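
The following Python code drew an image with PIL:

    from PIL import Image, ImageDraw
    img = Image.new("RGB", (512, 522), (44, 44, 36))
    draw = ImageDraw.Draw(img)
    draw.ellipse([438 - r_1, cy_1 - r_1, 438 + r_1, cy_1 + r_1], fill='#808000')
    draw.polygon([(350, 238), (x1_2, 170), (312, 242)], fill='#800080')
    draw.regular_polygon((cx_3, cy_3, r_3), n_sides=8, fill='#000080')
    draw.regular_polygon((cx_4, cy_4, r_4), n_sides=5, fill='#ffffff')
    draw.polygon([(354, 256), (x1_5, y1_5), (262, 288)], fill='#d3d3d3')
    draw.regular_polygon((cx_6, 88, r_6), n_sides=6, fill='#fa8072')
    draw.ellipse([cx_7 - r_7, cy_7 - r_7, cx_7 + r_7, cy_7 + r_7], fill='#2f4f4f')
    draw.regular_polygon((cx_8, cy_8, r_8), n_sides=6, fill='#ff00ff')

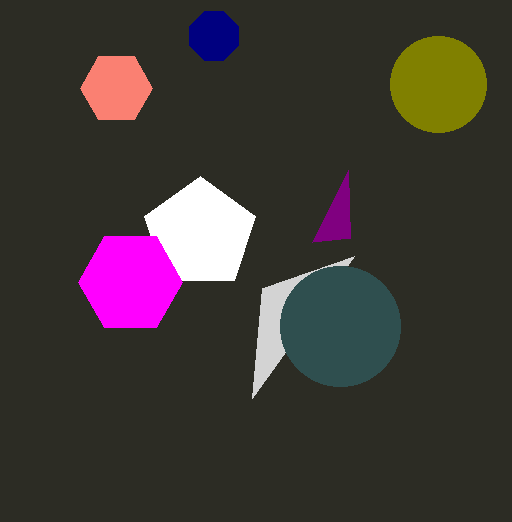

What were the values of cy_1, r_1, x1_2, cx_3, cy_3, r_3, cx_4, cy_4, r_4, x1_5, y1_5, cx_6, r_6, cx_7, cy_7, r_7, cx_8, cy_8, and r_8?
cy_1 = 84; r_1 = 48; x1_2 = 348; cx_3 = 214; cy_3 = 36; r_3 = 26; cx_4 = 200; cy_4 = 234; r_4 = 58; x1_5 = 252; y1_5 = 398; cx_6 = 116; r_6 = 36; cx_7 = 340; cy_7 = 326; r_7 = 60; cx_8 = 130; cy_8 = 282; r_8 = 52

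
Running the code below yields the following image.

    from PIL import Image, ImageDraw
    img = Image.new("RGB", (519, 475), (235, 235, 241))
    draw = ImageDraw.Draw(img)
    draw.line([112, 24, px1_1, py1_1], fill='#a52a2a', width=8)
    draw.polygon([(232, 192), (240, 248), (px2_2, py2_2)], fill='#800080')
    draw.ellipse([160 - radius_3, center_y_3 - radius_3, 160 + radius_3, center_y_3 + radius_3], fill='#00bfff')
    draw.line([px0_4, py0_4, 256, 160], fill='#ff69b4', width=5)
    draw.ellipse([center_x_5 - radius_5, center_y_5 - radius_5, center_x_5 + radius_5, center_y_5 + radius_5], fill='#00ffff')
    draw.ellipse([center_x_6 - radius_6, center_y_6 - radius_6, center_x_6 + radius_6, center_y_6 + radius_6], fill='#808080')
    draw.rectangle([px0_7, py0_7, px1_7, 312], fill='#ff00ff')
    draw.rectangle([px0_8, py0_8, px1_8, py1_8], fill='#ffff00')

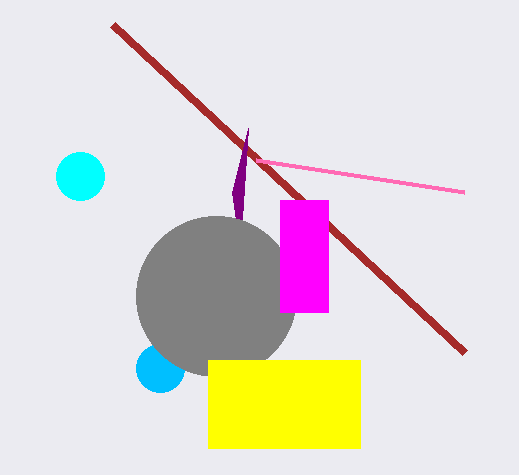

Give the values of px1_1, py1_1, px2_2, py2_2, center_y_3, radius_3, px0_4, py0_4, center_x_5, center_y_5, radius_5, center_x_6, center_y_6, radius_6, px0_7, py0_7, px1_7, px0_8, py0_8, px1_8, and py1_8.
px1_1 = 464
py1_1 = 352
px2_2 = 248
py2_2 = 128
center_y_3 = 368
radius_3 = 24
px0_4 = 464
py0_4 = 192
center_x_5 = 80
center_y_5 = 176
radius_5 = 24
center_x_6 = 216
center_y_6 = 296
radius_6 = 80
px0_7 = 280
py0_7 = 200
px1_7 = 328
px0_8 = 208
py0_8 = 360
px1_8 = 360
py1_8 = 448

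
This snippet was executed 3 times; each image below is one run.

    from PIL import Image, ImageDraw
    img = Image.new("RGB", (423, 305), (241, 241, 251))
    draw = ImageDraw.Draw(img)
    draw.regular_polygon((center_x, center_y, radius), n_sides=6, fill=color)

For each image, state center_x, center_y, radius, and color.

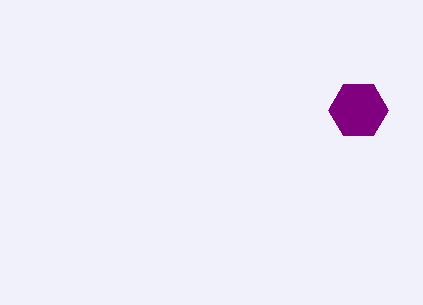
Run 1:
center_x = 358
center_y = 110
radius = 30
color = 'purple'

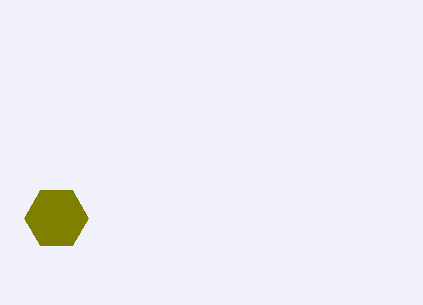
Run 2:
center_x = 56; center_y = 218; radius = 32; color = 'olive'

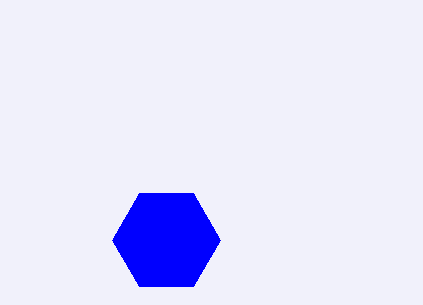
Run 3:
center_x = 166; center_y = 240; radius = 54; color = 'blue'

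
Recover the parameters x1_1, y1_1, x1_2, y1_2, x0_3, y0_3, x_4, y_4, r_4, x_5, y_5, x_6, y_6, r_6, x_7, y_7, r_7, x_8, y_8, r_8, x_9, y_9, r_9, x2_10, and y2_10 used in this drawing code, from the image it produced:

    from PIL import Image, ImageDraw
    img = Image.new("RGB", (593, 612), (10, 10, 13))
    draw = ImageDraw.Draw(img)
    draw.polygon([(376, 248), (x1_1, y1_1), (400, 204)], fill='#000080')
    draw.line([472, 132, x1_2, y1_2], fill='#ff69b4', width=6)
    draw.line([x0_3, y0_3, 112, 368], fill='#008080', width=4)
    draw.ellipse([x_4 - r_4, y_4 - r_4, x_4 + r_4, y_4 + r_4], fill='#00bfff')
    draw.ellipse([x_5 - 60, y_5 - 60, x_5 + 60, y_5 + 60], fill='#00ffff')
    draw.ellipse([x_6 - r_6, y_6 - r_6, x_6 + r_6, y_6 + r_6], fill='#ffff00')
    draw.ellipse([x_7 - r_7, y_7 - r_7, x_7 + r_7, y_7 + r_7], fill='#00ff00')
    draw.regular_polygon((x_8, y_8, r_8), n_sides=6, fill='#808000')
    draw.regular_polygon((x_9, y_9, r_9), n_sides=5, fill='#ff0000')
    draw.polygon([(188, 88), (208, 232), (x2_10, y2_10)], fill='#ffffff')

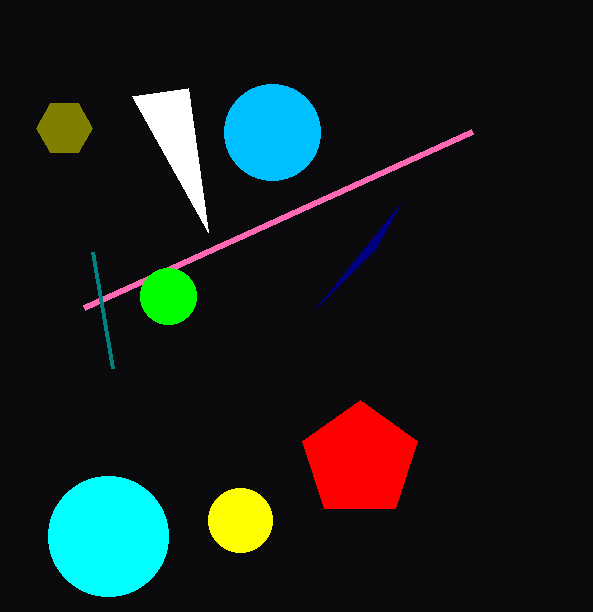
x1_1 = 316; y1_1 = 308; x1_2 = 84; y1_2 = 308; x0_3 = 92; y0_3 = 252; x_4 = 272; y_4 = 132; r_4 = 48; x_5 = 108; y_5 = 536; x_6 = 240; y_6 = 520; r_6 = 32; x_7 = 168; y_7 = 296; r_7 = 28; x_8 = 64; y_8 = 128; r_8 = 28; x_9 = 360; y_9 = 460; r_9 = 60; x2_10 = 132; y2_10 = 96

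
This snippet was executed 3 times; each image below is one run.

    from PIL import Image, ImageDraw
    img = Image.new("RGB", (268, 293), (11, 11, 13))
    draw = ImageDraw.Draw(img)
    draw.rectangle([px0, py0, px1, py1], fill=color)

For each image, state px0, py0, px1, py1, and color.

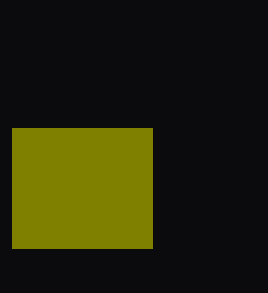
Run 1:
px0 = 12, py0 = 128, px1 = 152, py1 = 248, color = 'olive'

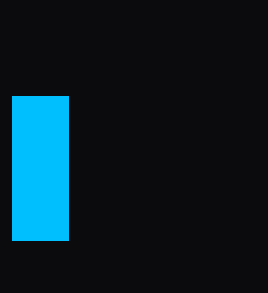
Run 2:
px0 = 12; py0 = 96; px1 = 68; py1 = 240; color = 'deepskyblue'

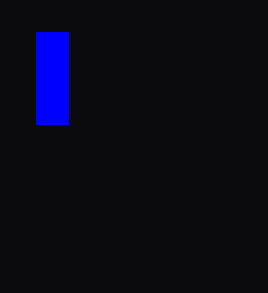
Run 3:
px0 = 36, py0 = 32, px1 = 68, py1 = 124, color = 'blue'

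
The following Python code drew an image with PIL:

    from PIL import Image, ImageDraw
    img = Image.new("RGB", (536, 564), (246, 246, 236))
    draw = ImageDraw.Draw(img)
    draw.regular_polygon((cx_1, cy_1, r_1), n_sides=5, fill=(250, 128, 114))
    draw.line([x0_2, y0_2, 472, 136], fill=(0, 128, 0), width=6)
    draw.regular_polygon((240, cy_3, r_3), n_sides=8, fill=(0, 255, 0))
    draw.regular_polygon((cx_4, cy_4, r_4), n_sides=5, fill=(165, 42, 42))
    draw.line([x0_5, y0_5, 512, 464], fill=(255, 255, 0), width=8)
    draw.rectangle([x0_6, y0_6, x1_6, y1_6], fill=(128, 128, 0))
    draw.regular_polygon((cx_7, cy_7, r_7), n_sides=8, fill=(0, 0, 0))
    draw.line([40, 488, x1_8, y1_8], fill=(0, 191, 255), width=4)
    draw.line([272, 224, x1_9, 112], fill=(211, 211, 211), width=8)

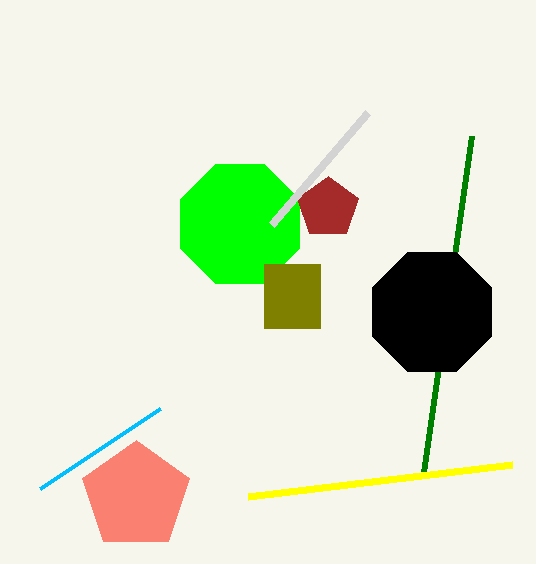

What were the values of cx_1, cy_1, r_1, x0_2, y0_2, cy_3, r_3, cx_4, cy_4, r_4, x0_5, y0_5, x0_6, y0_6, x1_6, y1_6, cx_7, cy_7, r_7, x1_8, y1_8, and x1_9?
cx_1 = 136; cy_1 = 496; r_1 = 56; x0_2 = 424; y0_2 = 472; cy_3 = 224; r_3 = 64; cx_4 = 328; cy_4 = 208; r_4 = 32; x0_5 = 248; y0_5 = 496; x0_6 = 264; y0_6 = 264; x1_6 = 320; y1_6 = 328; cx_7 = 432; cy_7 = 312; r_7 = 64; x1_8 = 160; y1_8 = 408; x1_9 = 368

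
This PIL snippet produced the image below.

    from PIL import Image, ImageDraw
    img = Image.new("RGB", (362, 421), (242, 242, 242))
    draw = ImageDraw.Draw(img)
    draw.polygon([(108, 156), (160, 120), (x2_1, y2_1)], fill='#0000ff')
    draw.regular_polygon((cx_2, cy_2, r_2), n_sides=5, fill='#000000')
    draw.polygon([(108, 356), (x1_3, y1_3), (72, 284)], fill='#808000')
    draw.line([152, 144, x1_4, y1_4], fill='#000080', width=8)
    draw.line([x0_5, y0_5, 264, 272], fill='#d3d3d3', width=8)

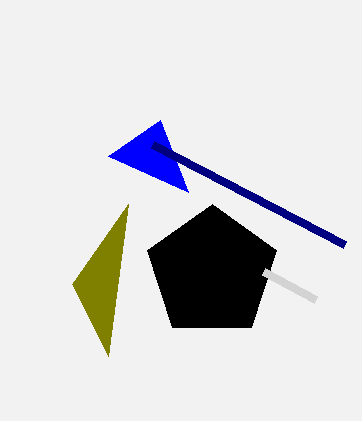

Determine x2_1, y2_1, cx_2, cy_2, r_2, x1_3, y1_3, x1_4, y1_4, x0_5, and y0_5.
x2_1 = 188; y2_1 = 192; cx_2 = 212; cy_2 = 272; r_2 = 68; x1_3 = 128; y1_3 = 204; x1_4 = 344; y1_4 = 244; x0_5 = 316; y0_5 = 300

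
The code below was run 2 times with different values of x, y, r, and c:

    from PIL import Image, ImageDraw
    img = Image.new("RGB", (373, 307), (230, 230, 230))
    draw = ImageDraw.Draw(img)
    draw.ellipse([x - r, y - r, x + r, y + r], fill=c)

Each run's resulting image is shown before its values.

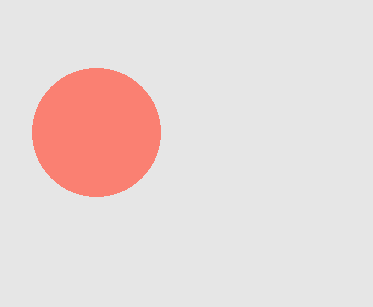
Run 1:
x = 96
y = 132
r = 64
c = 'salmon'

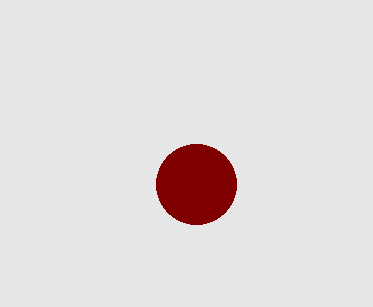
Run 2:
x = 196; y = 184; r = 40; c = 'maroon'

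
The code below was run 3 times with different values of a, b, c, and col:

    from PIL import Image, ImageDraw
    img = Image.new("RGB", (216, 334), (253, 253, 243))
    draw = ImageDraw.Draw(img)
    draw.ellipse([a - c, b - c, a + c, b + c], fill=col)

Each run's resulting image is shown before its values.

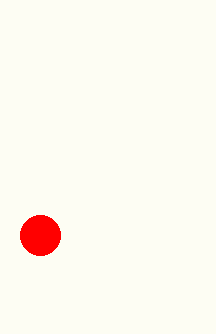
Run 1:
a = 40; b = 235; c = 20; col = 'red'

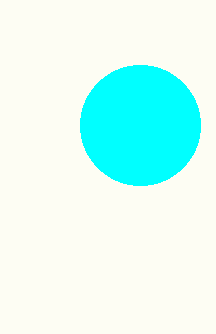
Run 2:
a = 140; b = 125; c = 60; col = 'cyan'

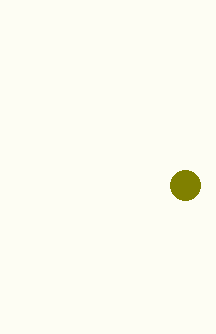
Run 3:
a = 185
b = 185
c = 15
col = 'olive'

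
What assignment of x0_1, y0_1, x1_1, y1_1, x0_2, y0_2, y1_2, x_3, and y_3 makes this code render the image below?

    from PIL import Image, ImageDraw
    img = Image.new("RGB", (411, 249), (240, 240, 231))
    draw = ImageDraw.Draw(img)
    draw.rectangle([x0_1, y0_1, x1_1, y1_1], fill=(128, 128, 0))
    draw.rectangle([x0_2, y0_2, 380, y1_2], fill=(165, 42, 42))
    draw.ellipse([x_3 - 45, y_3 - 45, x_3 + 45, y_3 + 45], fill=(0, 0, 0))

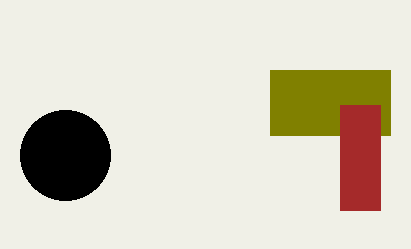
x0_1 = 270, y0_1 = 70, x1_1 = 390, y1_1 = 135, x0_2 = 340, y0_2 = 105, y1_2 = 210, x_3 = 65, y_3 = 155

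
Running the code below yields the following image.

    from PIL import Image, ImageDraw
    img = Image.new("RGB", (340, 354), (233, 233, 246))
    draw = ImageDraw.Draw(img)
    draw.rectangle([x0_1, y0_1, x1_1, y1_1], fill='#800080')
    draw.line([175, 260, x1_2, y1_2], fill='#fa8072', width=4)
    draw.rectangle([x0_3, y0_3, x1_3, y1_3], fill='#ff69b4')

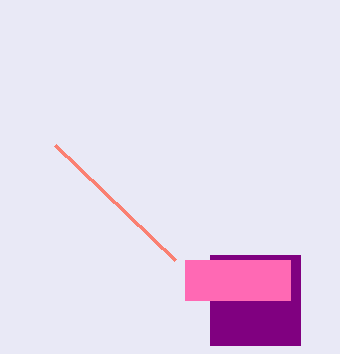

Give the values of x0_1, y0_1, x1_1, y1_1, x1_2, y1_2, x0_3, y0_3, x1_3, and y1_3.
x0_1 = 210
y0_1 = 255
x1_1 = 300
y1_1 = 345
x1_2 = 55
y1_2 = 145
x0_3 = 185
y0_3 = 260
x1_3 = 290
y1_3 = 300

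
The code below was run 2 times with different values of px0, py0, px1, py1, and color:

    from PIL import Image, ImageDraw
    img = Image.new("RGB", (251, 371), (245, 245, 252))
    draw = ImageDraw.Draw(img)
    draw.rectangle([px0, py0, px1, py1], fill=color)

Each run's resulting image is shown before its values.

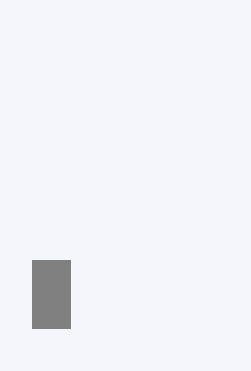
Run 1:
px0 = 32
py0 = 260
px1 = 70
py1 = 328
color = 'gray'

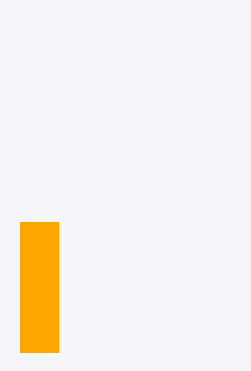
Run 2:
px0 = 20; py0 = 222; px1 = 58; py1 = 352; color = 'orange'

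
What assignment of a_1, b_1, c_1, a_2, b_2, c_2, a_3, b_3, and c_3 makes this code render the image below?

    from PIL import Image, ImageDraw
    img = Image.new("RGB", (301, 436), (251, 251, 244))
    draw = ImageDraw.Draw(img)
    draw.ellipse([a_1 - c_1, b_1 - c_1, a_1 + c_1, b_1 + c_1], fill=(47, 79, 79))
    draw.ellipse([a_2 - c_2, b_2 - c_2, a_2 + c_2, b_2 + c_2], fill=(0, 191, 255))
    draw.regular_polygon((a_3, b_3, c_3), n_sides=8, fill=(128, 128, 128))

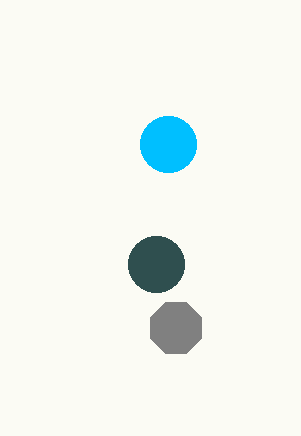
a_1 = 156, b_1 = 264, c_1 = 28, a_2 = 168, b_2 = 144, c_2 = 28, a_3 = 176, b_3 = 328, c_3 = 28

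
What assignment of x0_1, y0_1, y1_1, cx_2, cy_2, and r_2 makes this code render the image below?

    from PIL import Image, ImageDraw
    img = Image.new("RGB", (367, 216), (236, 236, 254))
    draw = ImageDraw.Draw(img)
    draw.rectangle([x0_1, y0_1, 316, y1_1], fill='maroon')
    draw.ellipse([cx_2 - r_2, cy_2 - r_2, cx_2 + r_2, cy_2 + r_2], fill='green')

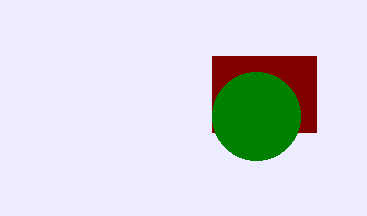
x0_1 = 212
y0_1 = 56
y1_1 = 132
cx_2 = 256
cy_2 = 116
r_2 = 44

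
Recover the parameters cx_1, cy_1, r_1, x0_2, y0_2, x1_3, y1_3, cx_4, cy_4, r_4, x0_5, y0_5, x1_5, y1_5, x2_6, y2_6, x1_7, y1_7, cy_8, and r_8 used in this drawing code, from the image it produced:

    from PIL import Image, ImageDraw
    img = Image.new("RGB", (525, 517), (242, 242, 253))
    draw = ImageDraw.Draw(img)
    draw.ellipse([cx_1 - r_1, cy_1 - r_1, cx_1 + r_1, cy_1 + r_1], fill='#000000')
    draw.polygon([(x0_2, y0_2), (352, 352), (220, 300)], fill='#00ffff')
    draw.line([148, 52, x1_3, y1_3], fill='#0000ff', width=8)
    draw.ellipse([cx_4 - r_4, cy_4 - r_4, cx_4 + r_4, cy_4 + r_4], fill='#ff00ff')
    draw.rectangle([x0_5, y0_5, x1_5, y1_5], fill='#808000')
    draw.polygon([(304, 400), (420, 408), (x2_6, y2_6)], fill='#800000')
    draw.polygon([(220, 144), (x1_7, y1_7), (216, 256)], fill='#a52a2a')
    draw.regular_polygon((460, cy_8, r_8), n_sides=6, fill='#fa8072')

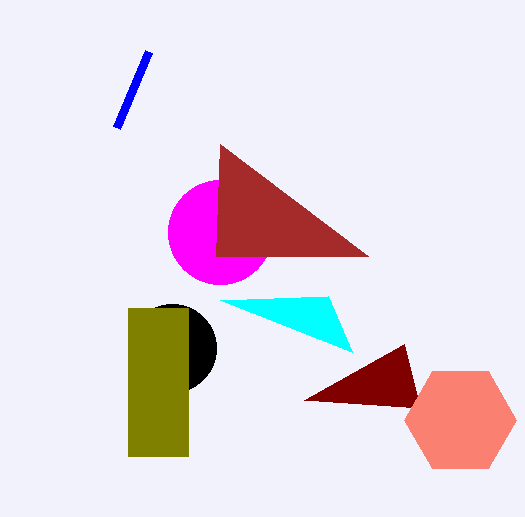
cx_1 = 172; cy_1 = 348; r_1 = 44; x0_2 = 328; y0_2 = 296; x1_3 = 116; y1_3 = 128; cx_4 = 220; cy_4 = 232; r_4 = 52; x0_5 = 128; y0_5 = 308; x1_5 = 188; y1_5 = 456; x2_6 = 404; y2_6 = 344; x1_7 = 368; y1_7 = 256; cy_8 = 420; r_8 = 56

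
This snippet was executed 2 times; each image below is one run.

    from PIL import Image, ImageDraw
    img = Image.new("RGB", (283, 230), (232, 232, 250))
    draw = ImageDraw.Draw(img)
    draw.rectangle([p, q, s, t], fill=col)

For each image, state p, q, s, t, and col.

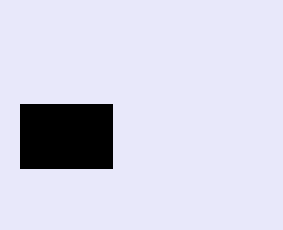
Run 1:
p = 20, q = 104, s = 112, t = 168, col = 'black'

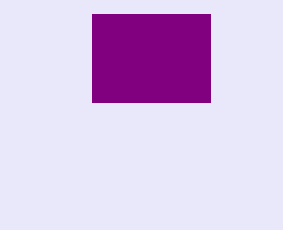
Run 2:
p = 92; q = 14; s = 210; t = 102; col = 'purple'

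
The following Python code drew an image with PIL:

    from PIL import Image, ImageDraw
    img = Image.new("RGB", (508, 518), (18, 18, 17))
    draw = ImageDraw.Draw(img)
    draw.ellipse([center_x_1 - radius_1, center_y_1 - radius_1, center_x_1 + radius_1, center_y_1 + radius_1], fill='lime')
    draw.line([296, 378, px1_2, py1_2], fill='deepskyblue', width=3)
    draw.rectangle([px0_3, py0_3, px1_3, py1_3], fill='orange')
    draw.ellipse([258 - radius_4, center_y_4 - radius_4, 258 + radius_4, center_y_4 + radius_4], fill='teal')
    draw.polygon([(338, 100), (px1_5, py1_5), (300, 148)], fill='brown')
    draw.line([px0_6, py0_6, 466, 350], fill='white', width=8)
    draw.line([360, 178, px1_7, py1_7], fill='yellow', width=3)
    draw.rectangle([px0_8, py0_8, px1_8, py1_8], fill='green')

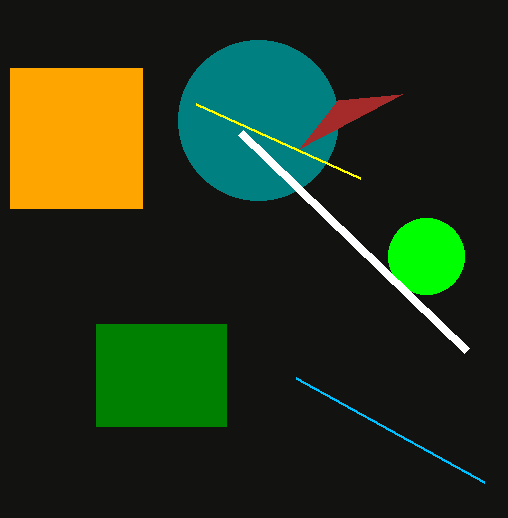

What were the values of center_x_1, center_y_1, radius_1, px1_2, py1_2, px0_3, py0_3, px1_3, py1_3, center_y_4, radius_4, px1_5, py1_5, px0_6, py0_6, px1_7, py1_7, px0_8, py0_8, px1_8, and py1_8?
center_x_1 = 426, center_y_1 = 256, radius_1 = 38, px1_2 = 484, py1_2 = 482, px0_3 = 10, py0_3 = 68, px1_3 = 142, py1_3 = 208, center_y_4 = 120, radius_4 = 80, px1_5 = 402, py1_5 = 94, px0_6 = 240, py0_6 = 132, px1_7 = 196, py1_7 = 104, px0_8 = 96, py0_8 = 324, px1_8 = 226, py1_8 = 426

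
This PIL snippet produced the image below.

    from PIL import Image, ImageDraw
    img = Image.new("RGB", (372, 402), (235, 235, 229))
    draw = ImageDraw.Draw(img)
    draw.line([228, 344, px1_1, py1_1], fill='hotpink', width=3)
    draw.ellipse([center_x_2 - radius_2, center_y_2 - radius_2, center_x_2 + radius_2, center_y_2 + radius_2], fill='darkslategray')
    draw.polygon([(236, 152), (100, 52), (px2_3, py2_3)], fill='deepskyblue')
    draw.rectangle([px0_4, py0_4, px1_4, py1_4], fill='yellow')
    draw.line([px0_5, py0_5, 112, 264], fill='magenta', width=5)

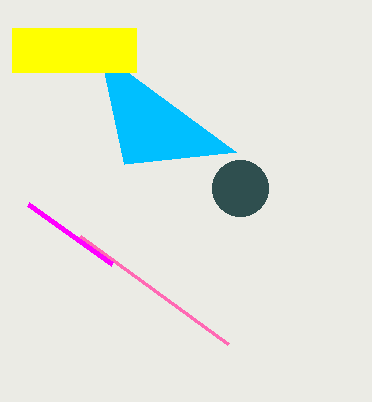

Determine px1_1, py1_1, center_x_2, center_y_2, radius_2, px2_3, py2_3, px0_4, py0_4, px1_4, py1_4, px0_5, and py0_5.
px1_1 = 80; py1_1 = 236; center_x_2 = 240; center_y_2 = 188; radius_2 = 28; px2_3 = 124; py2_3 = 164; px0_4 = 12; py0_4 = 28; px1_4 = 136; py1_4 = 72; px0_5 = 28; py0_5 = 204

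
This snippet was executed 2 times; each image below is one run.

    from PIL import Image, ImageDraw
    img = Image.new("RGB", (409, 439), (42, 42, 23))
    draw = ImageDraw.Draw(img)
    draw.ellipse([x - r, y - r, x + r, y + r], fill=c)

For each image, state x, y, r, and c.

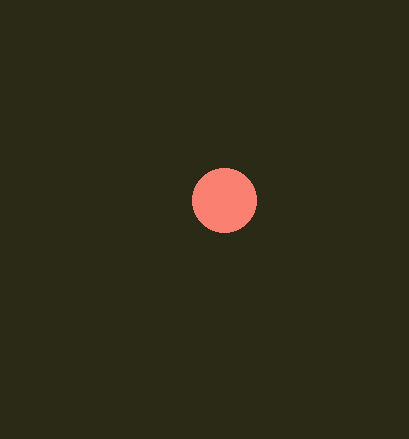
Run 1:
x = 224, y = 200, r = 32, c = 'salmon'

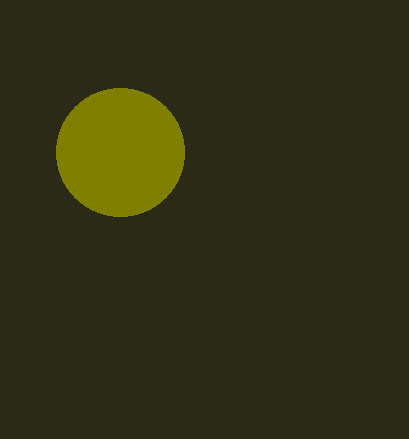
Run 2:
x = 120
y = 152
r = 64
c = 'olive'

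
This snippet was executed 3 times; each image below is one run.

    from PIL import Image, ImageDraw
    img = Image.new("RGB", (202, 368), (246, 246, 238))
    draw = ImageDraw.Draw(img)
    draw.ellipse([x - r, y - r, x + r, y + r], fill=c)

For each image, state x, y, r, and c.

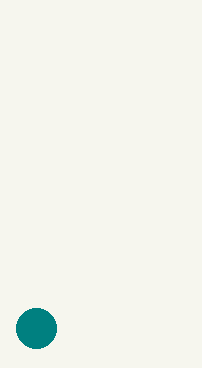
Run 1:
x = 36, y = 328, r = 20, c = 'teal'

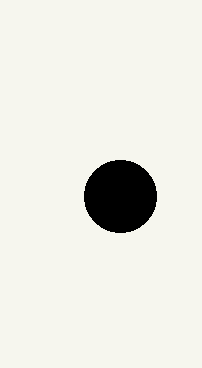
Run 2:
x = 120
y = 196
r = 36
c = 'black'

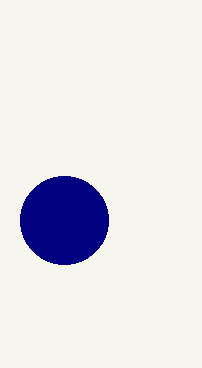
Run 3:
x = 64; y = 220; r = 44; c = 'navy'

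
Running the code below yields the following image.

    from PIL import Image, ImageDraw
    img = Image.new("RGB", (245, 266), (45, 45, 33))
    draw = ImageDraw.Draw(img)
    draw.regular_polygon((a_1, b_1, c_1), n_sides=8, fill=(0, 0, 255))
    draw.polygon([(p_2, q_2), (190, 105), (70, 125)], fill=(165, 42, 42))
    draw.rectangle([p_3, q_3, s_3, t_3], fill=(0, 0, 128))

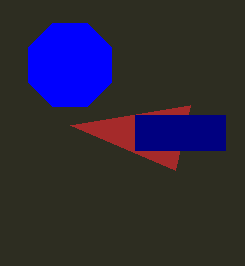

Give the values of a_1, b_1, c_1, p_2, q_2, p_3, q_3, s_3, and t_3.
a_1 = 70, b_1 = 65, c_1 = 45, p_2 = 175, q_2 = 170, p_3 = 135, q_3 = 115, s_3 = 225, t_3 = 150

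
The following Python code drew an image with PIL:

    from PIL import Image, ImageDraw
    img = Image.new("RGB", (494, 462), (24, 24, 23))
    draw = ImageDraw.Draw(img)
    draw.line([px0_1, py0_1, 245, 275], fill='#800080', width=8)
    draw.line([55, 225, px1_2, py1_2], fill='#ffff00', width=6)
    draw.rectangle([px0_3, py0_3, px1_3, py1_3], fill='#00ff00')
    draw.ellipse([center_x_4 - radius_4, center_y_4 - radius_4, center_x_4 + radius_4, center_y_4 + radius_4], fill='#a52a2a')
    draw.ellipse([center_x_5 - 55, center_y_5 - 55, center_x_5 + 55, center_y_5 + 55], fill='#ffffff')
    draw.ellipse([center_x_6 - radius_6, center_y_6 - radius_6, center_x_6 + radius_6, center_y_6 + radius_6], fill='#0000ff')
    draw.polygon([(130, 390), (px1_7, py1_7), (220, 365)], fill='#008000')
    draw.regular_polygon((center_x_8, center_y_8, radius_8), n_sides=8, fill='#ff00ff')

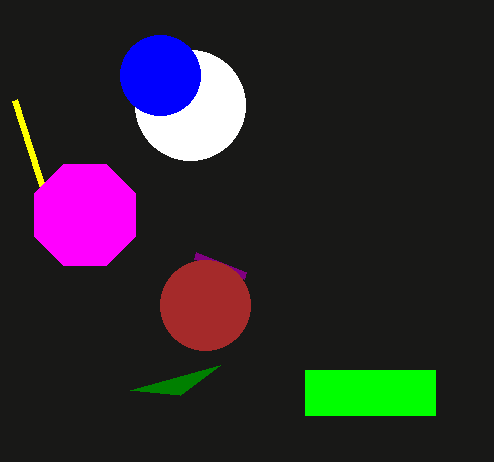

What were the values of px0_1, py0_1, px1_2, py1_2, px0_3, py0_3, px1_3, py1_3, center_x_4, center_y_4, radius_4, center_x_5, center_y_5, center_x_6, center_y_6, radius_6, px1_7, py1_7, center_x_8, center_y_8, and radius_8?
px0_1 = 195; py0_1 = 255; px1_2 = 15; py1_2 = 100; px0_3 = 305; py0_3 = 370; px1_3 = 435; py1_3 = 415; center_x_4 = 205; center_y_4 = 305; radius_4 = 45; center_x_5 = 190; center_y_5 = 105; center_x_6 = 160; center_y_6 = 75; radius_6 = 40; px1_7 = 180; py1_7 = 395; center_x_8 = 85; center_y_8 = 215; radius_8 = 55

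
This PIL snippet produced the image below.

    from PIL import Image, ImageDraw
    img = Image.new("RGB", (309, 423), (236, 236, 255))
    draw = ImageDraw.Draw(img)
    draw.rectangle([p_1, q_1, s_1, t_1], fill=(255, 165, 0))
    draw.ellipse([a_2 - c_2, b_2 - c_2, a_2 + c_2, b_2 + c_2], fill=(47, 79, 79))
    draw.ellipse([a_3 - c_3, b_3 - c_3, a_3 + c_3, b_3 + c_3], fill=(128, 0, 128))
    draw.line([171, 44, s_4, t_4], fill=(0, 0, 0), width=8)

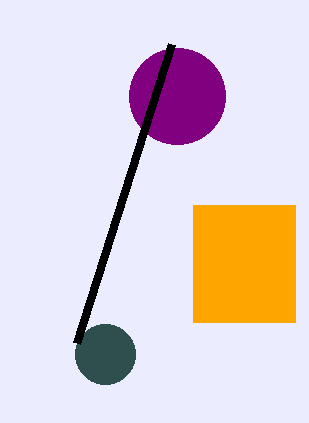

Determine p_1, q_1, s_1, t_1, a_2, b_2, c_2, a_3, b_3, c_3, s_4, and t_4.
p_1 = 193
q_1 = 205
s_1 = 295
t_1 = 322
a_2 = 105
b_2 = 354
c_2 = 30
a_3 = 177
b_3 = 96
c_3 = 48
s_4 = 76
t_4 = 343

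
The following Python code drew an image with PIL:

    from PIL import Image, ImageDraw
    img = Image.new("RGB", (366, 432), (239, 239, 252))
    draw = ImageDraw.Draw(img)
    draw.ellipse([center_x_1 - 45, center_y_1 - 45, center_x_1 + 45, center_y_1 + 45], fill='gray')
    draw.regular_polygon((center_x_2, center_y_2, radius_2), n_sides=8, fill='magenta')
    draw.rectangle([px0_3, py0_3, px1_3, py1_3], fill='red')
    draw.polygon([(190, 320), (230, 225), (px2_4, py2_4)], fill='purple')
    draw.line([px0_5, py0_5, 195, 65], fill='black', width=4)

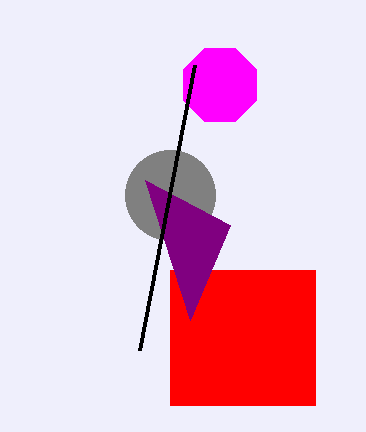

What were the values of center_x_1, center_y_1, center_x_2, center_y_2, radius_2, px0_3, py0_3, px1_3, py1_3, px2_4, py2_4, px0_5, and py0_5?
center_x_1 = 170
center_y_1 = 195
center_x_2 = 220
center_y_2 = 85
radius_2 = 40
px0_3 = 170
py0_3 = 270
px1_3 = 315
py1_3 = 405
px2_4 = 145
py2_4 = 180
px0_5 = 140
py0_5 = 350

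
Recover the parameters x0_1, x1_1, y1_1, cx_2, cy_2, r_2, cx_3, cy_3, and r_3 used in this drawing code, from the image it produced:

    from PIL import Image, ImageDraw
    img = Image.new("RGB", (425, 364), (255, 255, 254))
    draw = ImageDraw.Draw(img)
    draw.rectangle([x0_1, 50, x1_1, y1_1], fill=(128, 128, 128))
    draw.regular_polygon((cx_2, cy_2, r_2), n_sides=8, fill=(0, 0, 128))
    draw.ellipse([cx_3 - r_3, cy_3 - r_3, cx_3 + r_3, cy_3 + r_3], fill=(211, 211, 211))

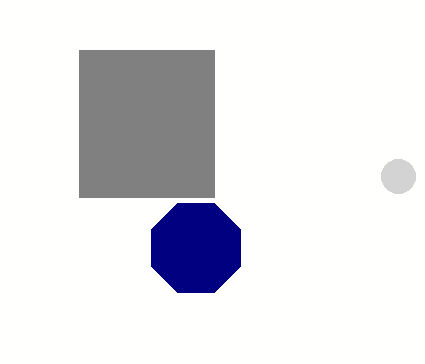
x0_1 = 79
x1_1 = 214
y1_1 = 197
cx_2 = 196
cy_2 = 248
r_2 = 48
cx_3 = 398
cy_3 = 176
r_3 = 17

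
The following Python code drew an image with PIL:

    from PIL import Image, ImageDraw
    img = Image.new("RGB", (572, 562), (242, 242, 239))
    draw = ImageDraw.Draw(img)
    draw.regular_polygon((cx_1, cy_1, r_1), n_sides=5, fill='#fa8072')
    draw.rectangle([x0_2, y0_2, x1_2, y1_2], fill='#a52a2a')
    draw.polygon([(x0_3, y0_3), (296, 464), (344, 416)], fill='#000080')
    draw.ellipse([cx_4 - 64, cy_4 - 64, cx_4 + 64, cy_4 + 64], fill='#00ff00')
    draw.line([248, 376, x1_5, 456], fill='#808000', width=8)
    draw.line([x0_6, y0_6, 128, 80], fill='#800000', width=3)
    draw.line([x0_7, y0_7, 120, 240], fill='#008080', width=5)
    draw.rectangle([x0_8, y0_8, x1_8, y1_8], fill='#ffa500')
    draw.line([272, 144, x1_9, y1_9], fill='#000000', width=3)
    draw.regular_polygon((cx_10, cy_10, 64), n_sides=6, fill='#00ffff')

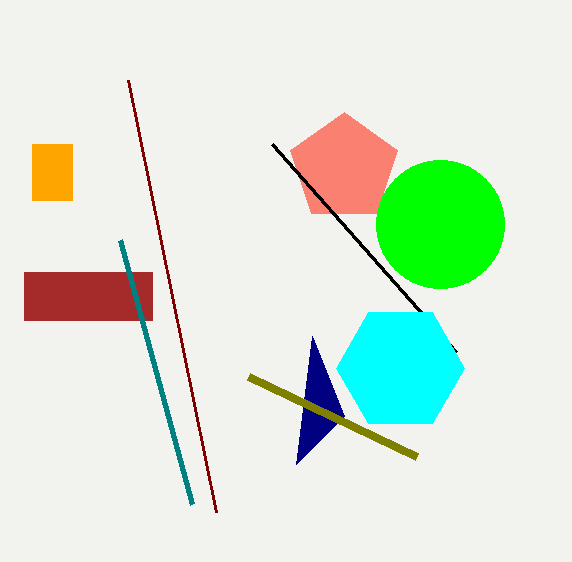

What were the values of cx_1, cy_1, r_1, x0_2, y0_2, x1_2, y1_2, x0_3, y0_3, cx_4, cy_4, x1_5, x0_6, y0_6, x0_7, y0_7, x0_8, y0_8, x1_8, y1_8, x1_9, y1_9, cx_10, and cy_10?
cx_1 = 344; cy_1 = 168; r_1 = 56; x0_2 = 24; y0_2 = 272; x1_2 = 152; y1_2 = 320; x0_3 = 312; y0_3 = 336; cx_4 = 440; cy_4 = 224; x1_5 = 416; x0_6 = 216; y0_6 = 512; x0_7 = 192; y0_7 = 504; x0_8 = 32; y0_8 = 144; x1_8 = 72; y1_8 = 200; x1_9 = 456; y1_9 = 352; cx_10 = 400; cy_10 = 368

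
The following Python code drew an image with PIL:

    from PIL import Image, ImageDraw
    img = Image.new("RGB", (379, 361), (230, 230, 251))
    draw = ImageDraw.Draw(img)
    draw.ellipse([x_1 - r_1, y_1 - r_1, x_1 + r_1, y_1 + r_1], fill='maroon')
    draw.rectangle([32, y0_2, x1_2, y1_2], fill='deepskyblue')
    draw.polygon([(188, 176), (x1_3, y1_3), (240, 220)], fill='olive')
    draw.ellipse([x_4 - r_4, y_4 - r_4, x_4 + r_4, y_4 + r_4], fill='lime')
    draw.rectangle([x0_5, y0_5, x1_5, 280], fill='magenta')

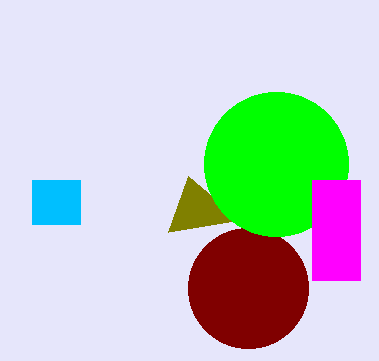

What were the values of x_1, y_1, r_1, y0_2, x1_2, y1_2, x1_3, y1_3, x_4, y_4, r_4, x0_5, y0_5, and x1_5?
x_1 = 248
y_1 = 288
r_1 = 60
y0_2 = 180
x1_2 = 80
y1_2 = 224
x1_3 = 168
y1_3 = 232
x_4 = 276
y_4 = 164
r_4 = 72
x0_5 = 312
y0_5 = 180
x1_5 = 360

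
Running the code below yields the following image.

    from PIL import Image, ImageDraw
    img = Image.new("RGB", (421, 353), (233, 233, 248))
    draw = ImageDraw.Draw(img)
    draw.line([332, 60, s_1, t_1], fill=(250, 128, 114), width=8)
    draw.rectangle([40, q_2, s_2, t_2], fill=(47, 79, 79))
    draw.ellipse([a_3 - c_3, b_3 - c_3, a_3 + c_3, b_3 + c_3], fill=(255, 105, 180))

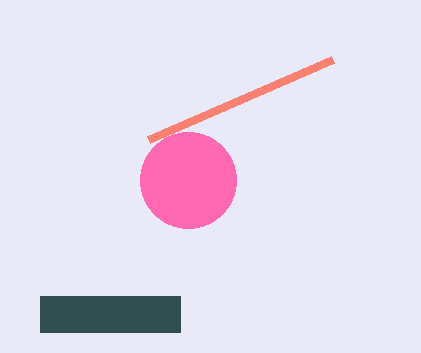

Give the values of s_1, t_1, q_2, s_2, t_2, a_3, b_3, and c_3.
s_1 = 148; t_1 = 140; q_2 = 296; s_2 = 180; t_2 = 332; a_3 = 188; b_3 = 180; c_3 = 48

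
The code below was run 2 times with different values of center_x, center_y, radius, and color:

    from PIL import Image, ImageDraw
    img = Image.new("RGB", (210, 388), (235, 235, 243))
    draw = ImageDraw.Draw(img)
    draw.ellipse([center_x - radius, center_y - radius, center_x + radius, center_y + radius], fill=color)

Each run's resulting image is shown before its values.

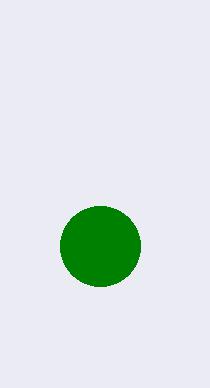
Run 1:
center_x = 100
center_y = 246
radius = 40
color = 'green'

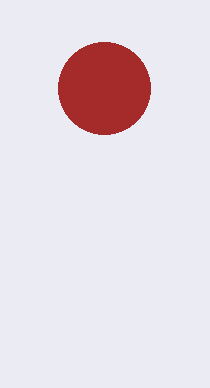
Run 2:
center_x = 104; center_y = 88; radius = 46; color = 'brown'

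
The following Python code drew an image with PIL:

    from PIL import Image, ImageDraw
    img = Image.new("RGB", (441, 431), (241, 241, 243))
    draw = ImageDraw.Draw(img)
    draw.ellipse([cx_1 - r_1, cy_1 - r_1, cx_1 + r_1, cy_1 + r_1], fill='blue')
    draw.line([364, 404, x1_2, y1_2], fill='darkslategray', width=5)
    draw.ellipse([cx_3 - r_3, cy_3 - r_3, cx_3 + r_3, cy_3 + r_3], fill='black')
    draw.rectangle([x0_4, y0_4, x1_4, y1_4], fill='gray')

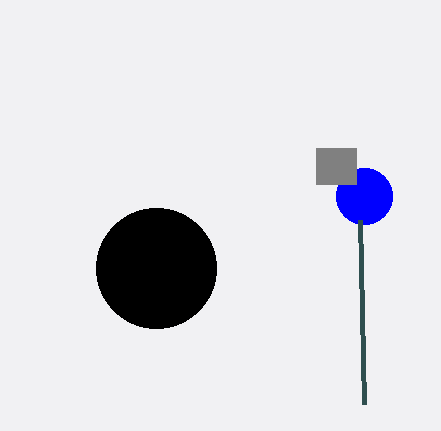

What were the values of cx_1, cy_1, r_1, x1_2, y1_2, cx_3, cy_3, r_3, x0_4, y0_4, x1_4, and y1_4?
cx_1 = 364, cy_1 = 196, r_1 = 28, x1_2 = 360, y1_2 = 220, cx_3 = 156, cy_3 = 268, r_3 = 60, x0_4 = 316, y0_4 = 148, x1_4 = 356, y1_4 = 184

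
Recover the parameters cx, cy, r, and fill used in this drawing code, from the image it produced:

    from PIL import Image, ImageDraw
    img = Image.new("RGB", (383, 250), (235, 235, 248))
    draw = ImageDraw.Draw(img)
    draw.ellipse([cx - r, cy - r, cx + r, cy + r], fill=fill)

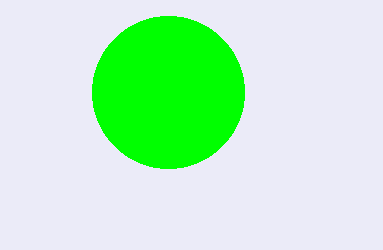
cx = 168, cy = 92, r = 76, fill = 'lime'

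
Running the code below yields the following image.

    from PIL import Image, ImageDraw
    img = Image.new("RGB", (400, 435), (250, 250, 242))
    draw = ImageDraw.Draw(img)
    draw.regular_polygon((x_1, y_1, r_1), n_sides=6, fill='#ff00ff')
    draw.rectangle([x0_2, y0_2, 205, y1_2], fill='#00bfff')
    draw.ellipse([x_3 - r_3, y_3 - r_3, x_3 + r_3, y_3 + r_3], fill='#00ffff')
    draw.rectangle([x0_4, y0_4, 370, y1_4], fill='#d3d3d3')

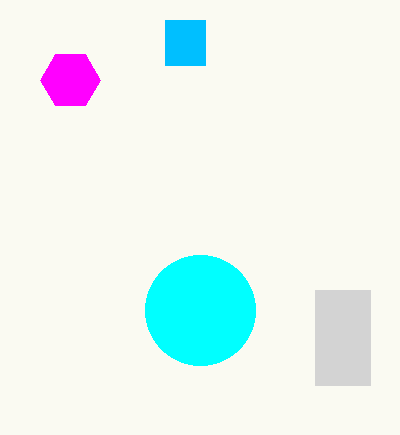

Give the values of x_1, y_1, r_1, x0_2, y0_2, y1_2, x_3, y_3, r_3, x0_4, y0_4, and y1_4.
x_1 = 70, y_1 = 80, r_1 = 30, x0_2 = 165, y0_2 = 20, y1_2 = 65, x_3 = 200, y_3 = 310, r_3 = 55, x0_4 = 315, y0_4 = 290, y1_4 = 385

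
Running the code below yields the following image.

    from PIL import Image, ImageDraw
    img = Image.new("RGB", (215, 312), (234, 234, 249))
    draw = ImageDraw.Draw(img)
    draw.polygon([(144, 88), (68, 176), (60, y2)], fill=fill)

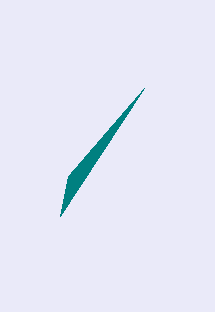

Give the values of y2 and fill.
y2 = 216; fill = 'teal'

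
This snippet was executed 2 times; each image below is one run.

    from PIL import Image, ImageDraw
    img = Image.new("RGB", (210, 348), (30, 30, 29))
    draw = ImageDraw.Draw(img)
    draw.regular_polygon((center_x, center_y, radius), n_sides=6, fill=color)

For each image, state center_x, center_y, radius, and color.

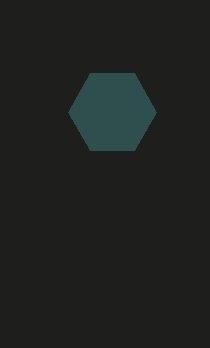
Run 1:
center_x = 112
center_y = 112
radius = 44
color = 'darkslategray'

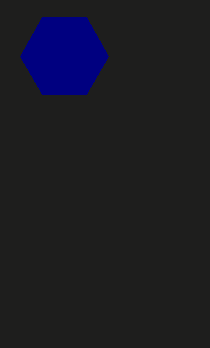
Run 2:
center_x = 64; center_y = 56; radius = 44; color = 'navy'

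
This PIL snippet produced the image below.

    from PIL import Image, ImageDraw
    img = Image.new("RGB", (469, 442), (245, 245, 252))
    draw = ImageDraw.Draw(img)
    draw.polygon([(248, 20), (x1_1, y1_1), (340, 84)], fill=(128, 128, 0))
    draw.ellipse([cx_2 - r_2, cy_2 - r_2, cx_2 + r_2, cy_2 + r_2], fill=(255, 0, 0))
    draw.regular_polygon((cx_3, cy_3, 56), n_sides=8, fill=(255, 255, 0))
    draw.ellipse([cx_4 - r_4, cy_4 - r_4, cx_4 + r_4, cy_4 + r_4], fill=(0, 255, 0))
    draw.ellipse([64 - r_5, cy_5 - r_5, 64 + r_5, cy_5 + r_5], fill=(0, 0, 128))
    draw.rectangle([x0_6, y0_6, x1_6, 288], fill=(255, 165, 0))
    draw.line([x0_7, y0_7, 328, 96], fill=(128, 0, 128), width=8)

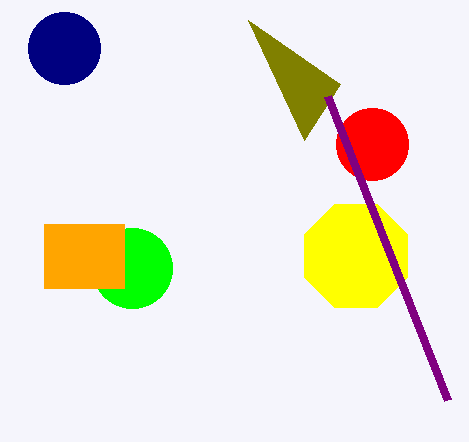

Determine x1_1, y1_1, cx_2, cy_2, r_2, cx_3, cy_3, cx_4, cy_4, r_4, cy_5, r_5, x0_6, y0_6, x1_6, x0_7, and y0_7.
x1_1 = 304; y1_1 = 140; cx_2 = 372; cy_2 = 144; r_2 = 36; cx_3 = 356; cy_3 = 256; cx_4 = 132; cy_4 = 268; r_4 = 40; cy_5 = 48; r_5 = 36; x0_6 = 44; y0_6 = 224; x1_6 = 124; x0_7 = 448; y0_7 = 400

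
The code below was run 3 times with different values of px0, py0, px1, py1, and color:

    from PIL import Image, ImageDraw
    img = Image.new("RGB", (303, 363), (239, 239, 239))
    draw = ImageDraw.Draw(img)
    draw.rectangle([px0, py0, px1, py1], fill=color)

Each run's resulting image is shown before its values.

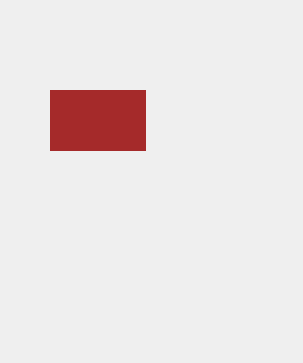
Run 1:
px0 = 50
py0 = 90
px1 = 145
py1 = 150
color = 'brown'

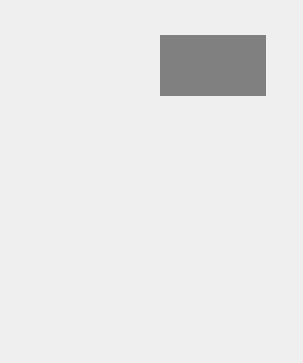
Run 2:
px0 = 160, py0 = 35, px1 = 265, py1 = 95, color = 'gray'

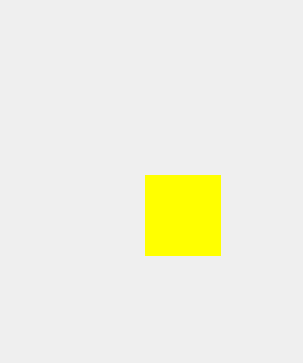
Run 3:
px0 = 145; py0 = 175; px1 = 220; py1 = 255; color = 'yellow'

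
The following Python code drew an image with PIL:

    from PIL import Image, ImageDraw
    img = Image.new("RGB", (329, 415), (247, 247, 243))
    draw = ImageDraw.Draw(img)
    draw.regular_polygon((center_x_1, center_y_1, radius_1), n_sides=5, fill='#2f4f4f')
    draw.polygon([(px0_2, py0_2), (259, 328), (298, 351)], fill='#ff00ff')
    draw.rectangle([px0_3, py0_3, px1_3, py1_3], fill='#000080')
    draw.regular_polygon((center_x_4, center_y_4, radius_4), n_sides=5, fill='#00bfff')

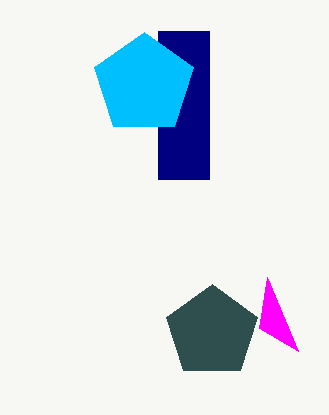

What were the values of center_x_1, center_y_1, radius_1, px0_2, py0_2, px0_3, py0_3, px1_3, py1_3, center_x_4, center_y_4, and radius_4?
center_x_1 = 212, center_y_1 = 332, radius_1 = 48, px0_2 = 267, py0_2 = 277, px0_3 = 158, py0_3 = 31, px1_3 = 209, py1_3 = 179, center_x_4 = 144, center_y_4 = 84, radius_4 = 52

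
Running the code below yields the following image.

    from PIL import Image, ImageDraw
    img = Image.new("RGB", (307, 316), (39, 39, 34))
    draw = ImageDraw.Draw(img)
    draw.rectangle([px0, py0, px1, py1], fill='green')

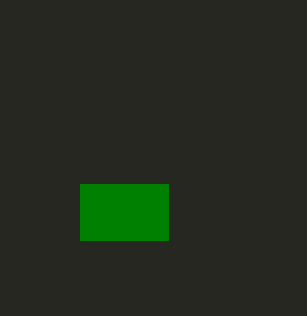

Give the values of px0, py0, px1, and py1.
px0 = 80, py0 = 184, px1 = 168, py1 = 240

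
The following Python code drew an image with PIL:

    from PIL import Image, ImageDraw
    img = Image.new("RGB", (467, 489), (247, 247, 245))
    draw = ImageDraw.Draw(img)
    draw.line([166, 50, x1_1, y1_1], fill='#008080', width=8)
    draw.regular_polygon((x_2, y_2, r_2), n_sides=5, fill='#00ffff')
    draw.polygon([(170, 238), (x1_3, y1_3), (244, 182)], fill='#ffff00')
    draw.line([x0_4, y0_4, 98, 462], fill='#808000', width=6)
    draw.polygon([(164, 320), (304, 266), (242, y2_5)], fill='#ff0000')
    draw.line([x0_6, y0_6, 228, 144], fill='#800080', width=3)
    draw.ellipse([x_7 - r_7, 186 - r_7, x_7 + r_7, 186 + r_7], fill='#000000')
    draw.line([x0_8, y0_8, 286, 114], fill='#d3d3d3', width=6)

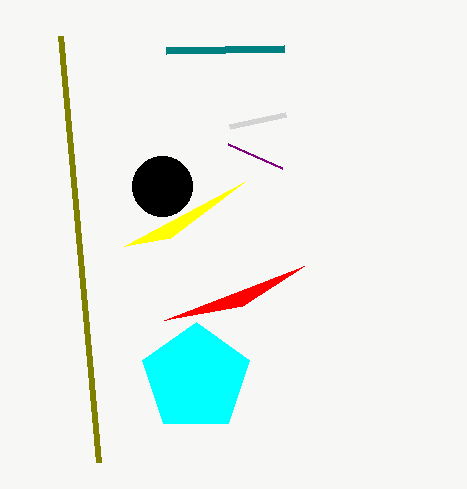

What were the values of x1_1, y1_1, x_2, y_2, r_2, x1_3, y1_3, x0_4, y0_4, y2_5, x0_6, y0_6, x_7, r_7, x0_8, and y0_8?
x1_1 = 284
y1_1 = 48
x_2 = 196
y_2 = 378
r_2 = 56
x1_3 = 124
y1_3 = 246
x0_4 = 60
y0_4 = 36
y2_5 = 306
x0_6 = 282
y0_6 = 168
x_7 = 162
r_7 = 30
x0_8 = 230
y0_8 = 126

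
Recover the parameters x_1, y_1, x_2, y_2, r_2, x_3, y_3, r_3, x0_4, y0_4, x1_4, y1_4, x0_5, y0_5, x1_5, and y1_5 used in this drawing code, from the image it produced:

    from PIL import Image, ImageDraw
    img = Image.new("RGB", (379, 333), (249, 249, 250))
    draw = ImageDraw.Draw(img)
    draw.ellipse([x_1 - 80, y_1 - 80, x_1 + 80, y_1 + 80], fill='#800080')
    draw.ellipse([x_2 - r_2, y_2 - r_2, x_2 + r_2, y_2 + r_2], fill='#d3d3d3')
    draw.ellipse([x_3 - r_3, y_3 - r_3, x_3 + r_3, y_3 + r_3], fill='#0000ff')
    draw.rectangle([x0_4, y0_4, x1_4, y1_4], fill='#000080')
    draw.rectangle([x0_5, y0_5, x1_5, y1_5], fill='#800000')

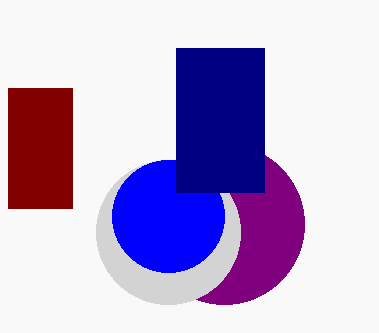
x_1 = 224; y_1 = 224; x_2 = 168; y_2 = 232; r_2 = 72; x_3 = 168; y_3 = 216; r_3 = 56; x0_4 = 176; y0_4 = 48; x1_4 = 264; y1_4 = 192; x0_5 = 8; y0_5 = 88; x1_5 = 72; y1_5 = 208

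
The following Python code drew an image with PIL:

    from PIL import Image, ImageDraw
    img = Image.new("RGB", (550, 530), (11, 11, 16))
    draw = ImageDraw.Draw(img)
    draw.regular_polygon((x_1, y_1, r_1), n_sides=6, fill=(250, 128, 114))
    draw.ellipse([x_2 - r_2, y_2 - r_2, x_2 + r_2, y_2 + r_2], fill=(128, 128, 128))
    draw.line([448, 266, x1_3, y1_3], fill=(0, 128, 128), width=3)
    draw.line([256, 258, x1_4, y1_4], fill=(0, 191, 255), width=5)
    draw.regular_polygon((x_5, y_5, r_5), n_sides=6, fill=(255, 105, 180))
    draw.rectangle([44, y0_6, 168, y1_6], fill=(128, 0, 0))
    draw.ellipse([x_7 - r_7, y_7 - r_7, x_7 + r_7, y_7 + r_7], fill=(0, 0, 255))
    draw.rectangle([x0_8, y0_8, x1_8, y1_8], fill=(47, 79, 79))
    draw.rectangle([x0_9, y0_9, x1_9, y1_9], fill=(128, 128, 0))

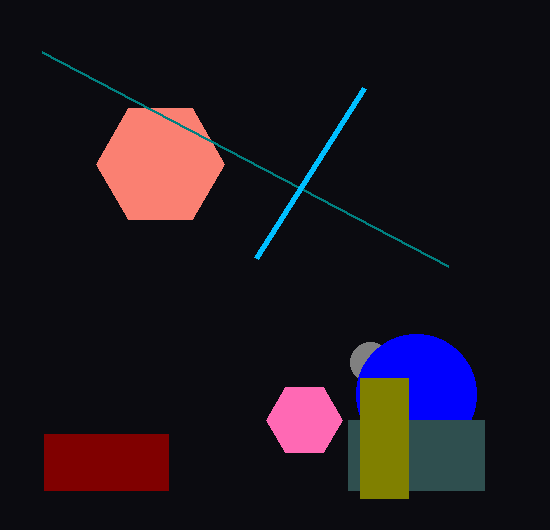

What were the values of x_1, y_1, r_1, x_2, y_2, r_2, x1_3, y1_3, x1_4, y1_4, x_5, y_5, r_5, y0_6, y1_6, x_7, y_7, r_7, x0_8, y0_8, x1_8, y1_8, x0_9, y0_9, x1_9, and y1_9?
x_1 = 160, y_1 = 164, r_1 = 64, x_2 = 370, y_2 = 362, r_2 = 20, x1_3 = 42, y1_3 = 52, x1_4 = 364, y1_4 = 88, x_5 = 304, y_5 = 420, r_5 = 38, y0_6 = 434, y1_6 = 490, x_7 = 416, y_7 = 394, r_7 = 60, x0_8 = 348, y0_8 = 420, x1_8 = 484, y1_8 = 490, x0_9 = 360, y0_9 = 378, x1_9 = 408, y1_9 = 498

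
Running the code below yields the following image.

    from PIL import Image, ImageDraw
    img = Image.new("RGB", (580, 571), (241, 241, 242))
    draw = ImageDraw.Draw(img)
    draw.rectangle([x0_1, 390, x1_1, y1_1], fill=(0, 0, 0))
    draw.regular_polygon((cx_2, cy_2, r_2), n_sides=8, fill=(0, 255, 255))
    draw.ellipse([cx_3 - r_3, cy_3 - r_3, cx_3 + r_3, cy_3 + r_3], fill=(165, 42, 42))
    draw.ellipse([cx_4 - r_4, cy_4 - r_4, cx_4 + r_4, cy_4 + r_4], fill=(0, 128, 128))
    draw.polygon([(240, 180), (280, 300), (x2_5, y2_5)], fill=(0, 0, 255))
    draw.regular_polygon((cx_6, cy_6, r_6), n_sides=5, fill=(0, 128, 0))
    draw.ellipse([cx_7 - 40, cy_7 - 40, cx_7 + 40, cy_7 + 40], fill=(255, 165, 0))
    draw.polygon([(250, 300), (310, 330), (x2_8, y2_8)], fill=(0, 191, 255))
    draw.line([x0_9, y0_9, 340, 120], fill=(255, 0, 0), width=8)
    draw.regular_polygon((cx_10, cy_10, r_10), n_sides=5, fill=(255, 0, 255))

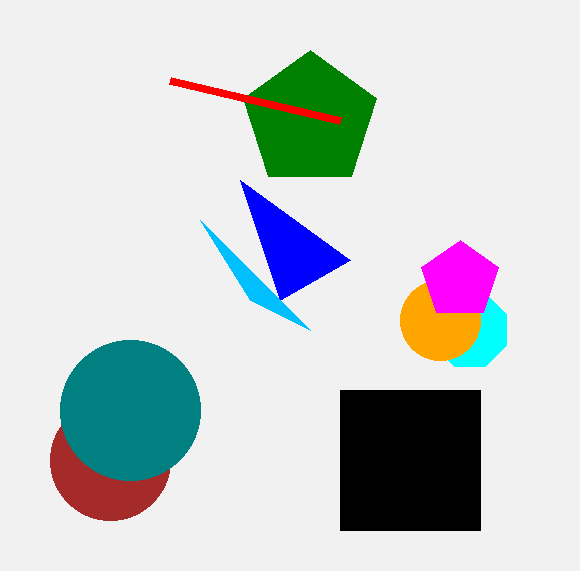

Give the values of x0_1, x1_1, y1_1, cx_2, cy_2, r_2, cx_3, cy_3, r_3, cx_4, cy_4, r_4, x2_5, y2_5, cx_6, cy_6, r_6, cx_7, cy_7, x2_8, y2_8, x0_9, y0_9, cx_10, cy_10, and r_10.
x0_1 = 340; x1_1 = 480; y1_1 = 530; cx_2 = 470; cy_2 = 330; r_2 = 40; cx_3 = 110; cy_3 = 460; r_3 = 60; cx_4 = 130; cy_4 = 410; r_4 = 70; x2_5 = 350; y2_5 = 260; cx_6 = 310; cy_6 = 120; r_6 = 70; cx_7 = 440; cy_7 = 320; x2_8 = 200; y2_8 = 220; x0_9 = 170; y0_9 = 80; cx_10 = 460; cy_10 = 280; r_10 = 40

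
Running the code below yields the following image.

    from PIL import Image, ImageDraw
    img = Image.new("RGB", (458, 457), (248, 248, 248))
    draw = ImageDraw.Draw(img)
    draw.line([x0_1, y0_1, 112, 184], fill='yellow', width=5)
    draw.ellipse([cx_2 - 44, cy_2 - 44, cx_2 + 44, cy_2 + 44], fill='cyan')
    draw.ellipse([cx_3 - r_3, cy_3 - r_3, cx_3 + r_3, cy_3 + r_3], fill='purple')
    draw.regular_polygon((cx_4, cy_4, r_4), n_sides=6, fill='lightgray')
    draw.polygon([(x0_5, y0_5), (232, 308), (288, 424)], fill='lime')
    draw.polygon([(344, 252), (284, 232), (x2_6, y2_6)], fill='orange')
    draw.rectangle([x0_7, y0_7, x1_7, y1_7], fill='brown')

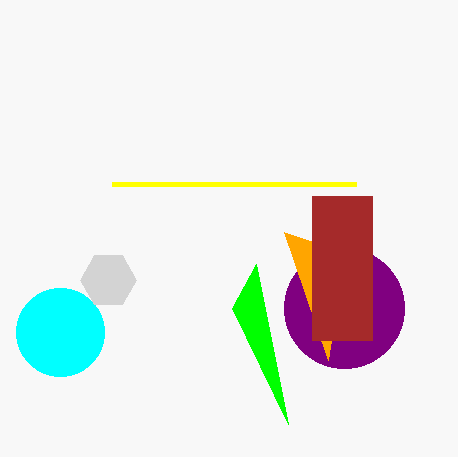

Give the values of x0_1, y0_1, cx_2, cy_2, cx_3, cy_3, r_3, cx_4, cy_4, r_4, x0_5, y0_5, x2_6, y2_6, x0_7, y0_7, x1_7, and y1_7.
x0_1 = 356, y0_1 = 184, cx_2 = 60, cy_2 = 332, cx_3 = 344, cy_3 = 308, r_3 = 60, cx_4 = 108, cy_4 = 280, r_4 = 28, x0_5 = 256, y0_5 = 264, x2_6 = 328, y2_6 = 360, x0_7 = 312, y0_7 = 196, x1_7 = 372, y1_7 = 340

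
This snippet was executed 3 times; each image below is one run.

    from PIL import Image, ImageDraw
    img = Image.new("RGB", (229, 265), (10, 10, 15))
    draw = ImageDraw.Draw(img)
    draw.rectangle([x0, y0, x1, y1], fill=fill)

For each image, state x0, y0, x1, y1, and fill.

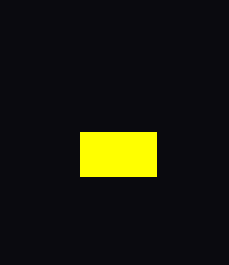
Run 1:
x0 = 80, y0 = 132, x1 = 156, y1 = 176, fill = 'yellow'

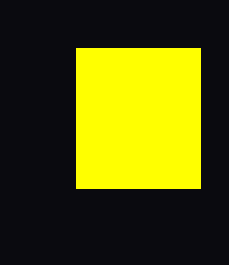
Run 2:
x0 = 76
y0 = 48
x1 = 200
y1 = 188
fill = 'yellow'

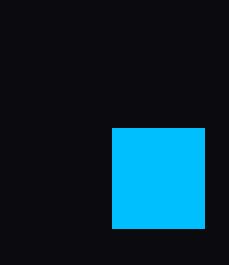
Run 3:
x0 = 112, y0 = 128, x1 = 204, y1 = 228, fill = 'deepskyblue'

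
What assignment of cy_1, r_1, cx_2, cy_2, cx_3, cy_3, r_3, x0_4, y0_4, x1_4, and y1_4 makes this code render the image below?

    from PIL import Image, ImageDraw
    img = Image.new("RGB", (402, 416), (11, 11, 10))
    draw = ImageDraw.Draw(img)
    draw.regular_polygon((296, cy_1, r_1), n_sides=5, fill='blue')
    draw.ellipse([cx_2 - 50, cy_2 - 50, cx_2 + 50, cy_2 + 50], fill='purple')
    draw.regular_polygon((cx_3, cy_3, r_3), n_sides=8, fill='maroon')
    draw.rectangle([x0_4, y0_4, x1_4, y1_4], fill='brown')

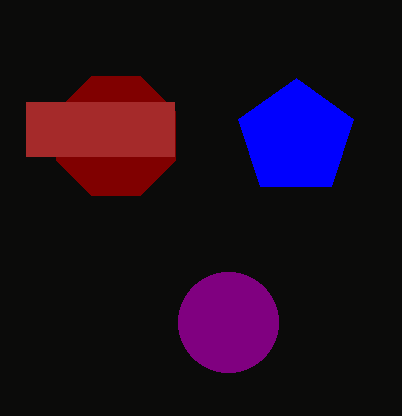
cy_1 = 138
r_1 = 60
cx_2 = 228
cy_2 = 322
cx_3 = 116
cy_3 = 136
r_3 = 64
x0_4 = 26
y0_4 = 102
x1_4 = 174
y1_4 = 156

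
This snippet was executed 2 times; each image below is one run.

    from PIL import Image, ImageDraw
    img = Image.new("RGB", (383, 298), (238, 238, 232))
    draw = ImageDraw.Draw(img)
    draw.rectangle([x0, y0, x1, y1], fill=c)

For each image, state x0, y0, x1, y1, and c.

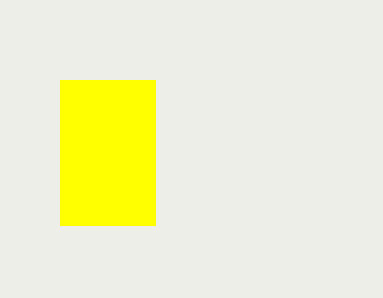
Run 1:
x0 = 60; y0 = 80; x1 = 155; y1 = 225; c = 'yellow'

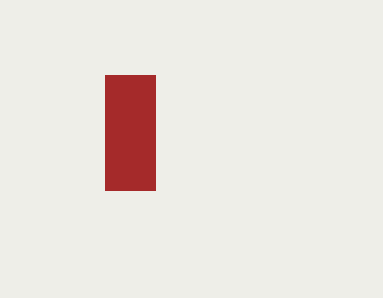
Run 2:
x0 = 105, y0 = 75, x1 = 155, y1 = 190, c = 'brown'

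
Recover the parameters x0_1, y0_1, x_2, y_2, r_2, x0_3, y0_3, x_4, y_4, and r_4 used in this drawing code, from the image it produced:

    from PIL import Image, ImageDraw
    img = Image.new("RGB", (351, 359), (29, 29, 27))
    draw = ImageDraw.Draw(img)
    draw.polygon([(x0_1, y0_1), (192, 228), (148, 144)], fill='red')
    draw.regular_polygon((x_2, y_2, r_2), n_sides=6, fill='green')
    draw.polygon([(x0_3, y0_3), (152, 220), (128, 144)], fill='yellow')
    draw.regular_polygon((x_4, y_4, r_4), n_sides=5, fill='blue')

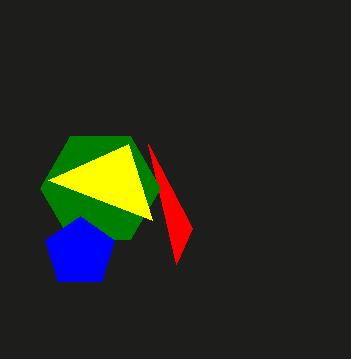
x0_1 = 176; y0_1 = 264; x_2 = 100; y_2 = 188; r_2 = 60; x0_3 = 48; y0_3 = 180; x_4 = 80; y_4 = 252; r_4 = 36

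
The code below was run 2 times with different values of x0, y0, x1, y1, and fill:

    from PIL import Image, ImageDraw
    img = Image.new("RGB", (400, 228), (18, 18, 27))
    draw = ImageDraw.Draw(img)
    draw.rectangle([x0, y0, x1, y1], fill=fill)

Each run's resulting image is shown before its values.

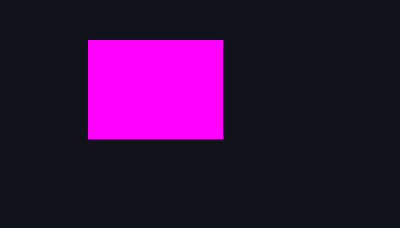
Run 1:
x0 = 88, y0 = 40, x1 = 222, y1 = 138, fill = 'magenta'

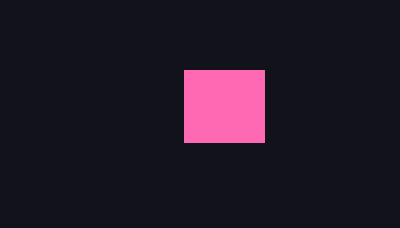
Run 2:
x0 = 184; y0 = 70; x1 = 264; y1 = 142; fill = 'hotpink'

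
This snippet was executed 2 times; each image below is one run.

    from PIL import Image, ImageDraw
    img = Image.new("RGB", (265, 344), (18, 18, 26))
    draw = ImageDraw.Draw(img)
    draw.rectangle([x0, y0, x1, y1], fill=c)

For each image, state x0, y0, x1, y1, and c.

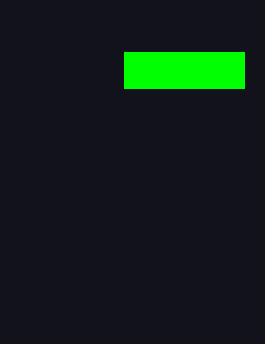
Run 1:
x0 = 124, y0 = 52, x1 = 244, y1 = 88, c = 'lime'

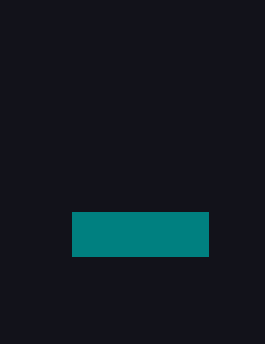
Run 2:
x0 = 72
y0 = 212
x1 = 208
y1 = 256
c = 'teal'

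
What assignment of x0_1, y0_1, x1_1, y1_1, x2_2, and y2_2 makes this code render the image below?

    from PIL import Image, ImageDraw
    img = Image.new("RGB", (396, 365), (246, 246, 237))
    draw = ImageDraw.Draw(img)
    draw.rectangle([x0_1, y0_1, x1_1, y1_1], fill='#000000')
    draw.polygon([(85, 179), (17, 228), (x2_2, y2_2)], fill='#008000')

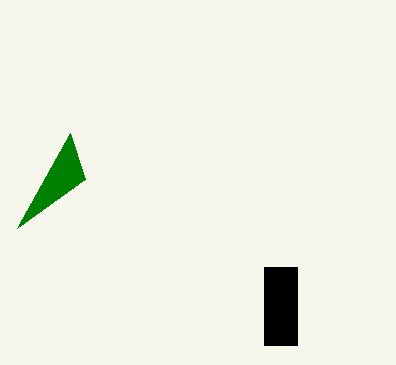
x0_1 = 264
y0_1 = 267
x1_1 = 297
y1_1 = 345
x2_2 = 70
y2_2 = 133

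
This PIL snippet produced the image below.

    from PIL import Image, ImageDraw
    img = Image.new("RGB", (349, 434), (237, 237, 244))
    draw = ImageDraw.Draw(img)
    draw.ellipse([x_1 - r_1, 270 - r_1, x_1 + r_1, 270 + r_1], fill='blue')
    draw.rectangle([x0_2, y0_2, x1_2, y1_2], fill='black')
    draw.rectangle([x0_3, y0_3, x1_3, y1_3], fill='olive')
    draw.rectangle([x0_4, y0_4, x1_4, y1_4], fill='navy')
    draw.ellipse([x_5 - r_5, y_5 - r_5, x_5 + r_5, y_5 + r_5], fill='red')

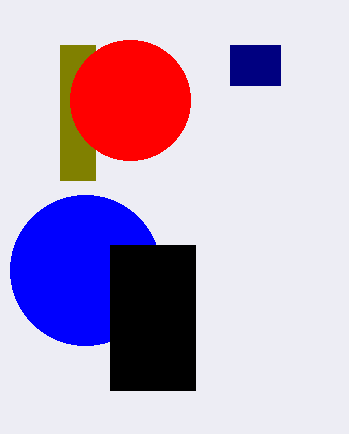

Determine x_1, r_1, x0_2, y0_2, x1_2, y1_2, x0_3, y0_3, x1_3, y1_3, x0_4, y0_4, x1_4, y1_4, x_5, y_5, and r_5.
x_1 = 85; r_1 = 75; x0_2 = 110; y0_2 = 245; x1_2 = 195; y1_2 = 390; x0_3 = 60; y0_3 = 45; x1_3 = 95; y1_3 = 180; x0_4 = 230; y0_4 = 45; x1_4 = 280; y1_4 = 85; x_5 = 130; y_5 = 100; r_5 = 60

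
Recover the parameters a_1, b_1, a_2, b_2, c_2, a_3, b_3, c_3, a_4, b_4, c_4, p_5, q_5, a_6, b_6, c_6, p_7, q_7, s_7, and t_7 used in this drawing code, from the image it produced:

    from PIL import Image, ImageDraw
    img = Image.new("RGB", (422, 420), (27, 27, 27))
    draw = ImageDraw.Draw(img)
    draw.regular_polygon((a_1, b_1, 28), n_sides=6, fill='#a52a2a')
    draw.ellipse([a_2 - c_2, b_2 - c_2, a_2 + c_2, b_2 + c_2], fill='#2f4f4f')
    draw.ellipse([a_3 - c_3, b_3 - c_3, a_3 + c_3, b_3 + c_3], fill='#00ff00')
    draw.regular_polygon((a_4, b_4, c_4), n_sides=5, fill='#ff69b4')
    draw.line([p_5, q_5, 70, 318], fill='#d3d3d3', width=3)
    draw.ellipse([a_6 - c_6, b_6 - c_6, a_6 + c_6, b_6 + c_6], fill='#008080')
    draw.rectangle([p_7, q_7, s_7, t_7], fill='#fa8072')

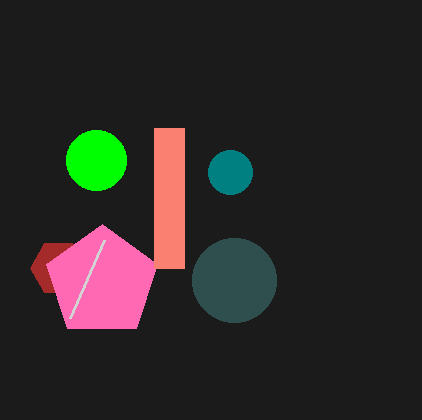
a_1 = 58
b_1 = 268
a_2 = 234
b_2 = 280
c_2 = 42
a_3 = 96
b_3 = 160
c_3 = 30
a_4 = 102
b_4 = 282
c_4 = 58
p_5 = 104
q_5 = 240
a_6 = 230
b_6 = 172
c_6 = 22
p_7 = 154
q_7 = 128
s_7 = 184
t_7 = 268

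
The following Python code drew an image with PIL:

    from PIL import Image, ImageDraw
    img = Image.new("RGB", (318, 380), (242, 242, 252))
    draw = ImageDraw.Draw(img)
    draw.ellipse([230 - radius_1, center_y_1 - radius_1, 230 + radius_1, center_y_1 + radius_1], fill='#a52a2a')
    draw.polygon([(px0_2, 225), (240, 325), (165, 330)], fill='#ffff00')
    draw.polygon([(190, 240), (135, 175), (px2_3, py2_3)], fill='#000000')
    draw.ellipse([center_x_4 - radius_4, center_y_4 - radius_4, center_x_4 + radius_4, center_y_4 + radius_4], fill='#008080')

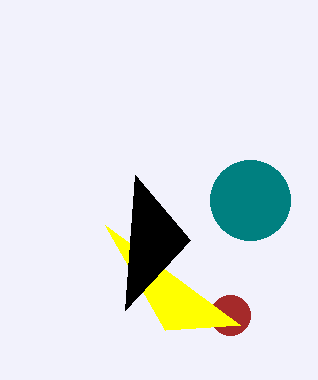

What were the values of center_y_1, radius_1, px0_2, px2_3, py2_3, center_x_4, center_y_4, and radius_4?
center_y_1 = 315; radius_1 = 20; px0_2 = 105; px2_3 = 125; py2_3 = 310; center_x_4 = 250; center_y_4 = 200; radius_4 = 40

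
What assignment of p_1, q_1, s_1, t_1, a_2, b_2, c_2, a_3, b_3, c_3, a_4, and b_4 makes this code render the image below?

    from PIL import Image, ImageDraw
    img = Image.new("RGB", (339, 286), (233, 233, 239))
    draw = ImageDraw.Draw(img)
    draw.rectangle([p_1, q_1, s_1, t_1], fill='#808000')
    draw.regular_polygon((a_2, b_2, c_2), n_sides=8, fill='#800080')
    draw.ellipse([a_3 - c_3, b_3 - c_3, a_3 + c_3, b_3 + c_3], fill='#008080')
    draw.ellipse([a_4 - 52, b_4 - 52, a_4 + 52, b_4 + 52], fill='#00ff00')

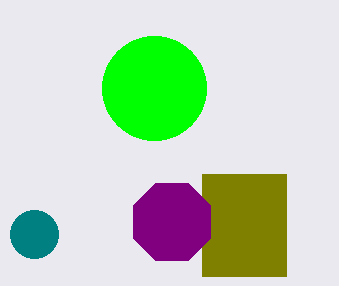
p_1 = 202
q_1 = 174
s_1 = 286
t_1 = 276
a_2 = 172
b_2 = 222
c_2 = 42
a_3 = 34
b_3 = 234
c_3 = 24
a_4 = 154
b_4 = 88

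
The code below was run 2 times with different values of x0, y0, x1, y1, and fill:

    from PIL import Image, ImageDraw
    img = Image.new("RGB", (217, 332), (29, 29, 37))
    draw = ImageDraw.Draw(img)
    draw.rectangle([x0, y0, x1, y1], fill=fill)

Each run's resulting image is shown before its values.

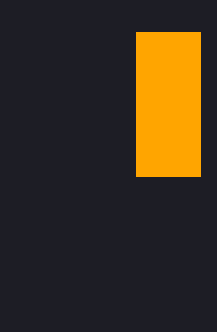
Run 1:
x0 = 136; y0 = 32; x1 = 200; y1 = 176; fill = 'orange'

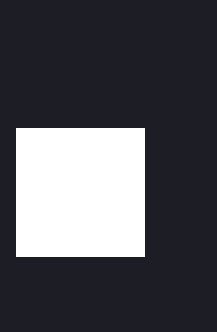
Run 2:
x0 = 16, y0 = 128, x1 = 144, y1 = 256, fill = 'white'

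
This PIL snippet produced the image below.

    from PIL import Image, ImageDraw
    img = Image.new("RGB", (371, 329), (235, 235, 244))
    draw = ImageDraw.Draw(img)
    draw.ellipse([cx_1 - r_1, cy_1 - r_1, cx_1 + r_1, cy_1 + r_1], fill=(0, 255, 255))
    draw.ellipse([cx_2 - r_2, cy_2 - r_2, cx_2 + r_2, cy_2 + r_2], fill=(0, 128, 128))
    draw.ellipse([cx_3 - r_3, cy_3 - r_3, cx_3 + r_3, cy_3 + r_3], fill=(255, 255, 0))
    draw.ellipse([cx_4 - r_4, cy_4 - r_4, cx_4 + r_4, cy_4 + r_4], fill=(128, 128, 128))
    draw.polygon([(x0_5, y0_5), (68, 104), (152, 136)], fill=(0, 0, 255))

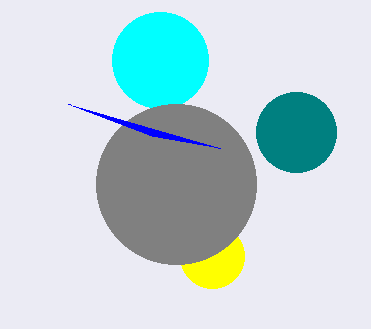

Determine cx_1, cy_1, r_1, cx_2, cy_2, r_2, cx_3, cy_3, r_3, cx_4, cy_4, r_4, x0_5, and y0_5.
cx_1 = 160
cy_1 = 60
r_1 = 48
cx_2 = 296
cy_2 = 132
r_2 = 40
cx_3 = 212
cy_3 = 256
r_3 = 32
cx_4 = 176
cy_4 = 184
r_4 = 80
x0_5 = 220
y0_5 = 148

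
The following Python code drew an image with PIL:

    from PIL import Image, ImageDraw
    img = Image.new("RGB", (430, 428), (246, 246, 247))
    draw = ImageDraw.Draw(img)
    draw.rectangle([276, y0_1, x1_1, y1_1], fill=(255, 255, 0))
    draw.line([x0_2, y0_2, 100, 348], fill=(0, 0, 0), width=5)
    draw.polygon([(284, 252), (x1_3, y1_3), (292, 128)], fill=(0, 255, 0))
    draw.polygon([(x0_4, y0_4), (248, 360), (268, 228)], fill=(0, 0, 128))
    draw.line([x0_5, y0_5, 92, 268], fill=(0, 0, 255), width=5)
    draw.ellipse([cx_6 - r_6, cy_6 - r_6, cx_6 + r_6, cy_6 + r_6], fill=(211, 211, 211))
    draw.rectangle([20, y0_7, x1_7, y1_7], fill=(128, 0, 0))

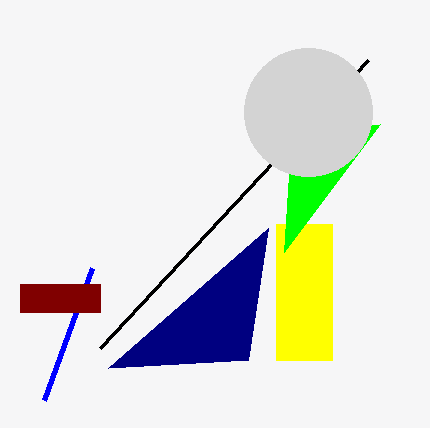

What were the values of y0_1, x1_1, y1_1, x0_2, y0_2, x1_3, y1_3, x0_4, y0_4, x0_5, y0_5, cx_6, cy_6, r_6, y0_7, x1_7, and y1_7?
y0_1 = 224
x1_1 = 332
y1_1 = 360
x0_2 = 368
y0_2 = 60
x1_3 = 380
y1_3 = 124
x0_4 = 108
y0_4 = 368
x0_5 = 44
y0_5 = 400
cx_6 = 308
cy_6 = 112
r_6 = 64
y0_7 = 284
x1_7 = 100
y1_7 = 312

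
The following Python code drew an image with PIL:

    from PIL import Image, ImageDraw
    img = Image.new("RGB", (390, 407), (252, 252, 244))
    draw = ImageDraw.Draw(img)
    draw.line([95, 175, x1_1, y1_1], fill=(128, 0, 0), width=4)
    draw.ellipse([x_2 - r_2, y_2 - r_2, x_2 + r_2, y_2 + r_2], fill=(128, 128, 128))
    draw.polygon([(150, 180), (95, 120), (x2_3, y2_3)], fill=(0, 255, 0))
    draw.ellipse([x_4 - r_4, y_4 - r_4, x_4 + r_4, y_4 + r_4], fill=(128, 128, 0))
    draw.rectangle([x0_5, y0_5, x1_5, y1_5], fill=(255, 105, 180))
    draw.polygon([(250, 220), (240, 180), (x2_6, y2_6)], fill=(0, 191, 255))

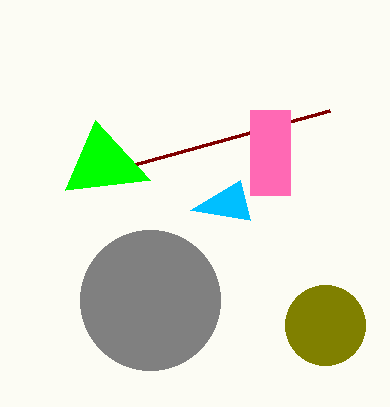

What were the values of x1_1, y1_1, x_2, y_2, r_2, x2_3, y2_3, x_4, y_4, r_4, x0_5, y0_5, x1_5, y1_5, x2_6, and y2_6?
x1_1 = 330, y1_1 = 110, x_2 = 150, y_2 = 300, r_2 = 70, x2_3 = 65, y2_3 = 190, x_4 = 325, y_4 = 325, r_4 = 40, x0_5 = 250, y0_5 = 110, x1_5 = 290, y1_5 = 195, x2_6 = 190, y2_6 = 210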